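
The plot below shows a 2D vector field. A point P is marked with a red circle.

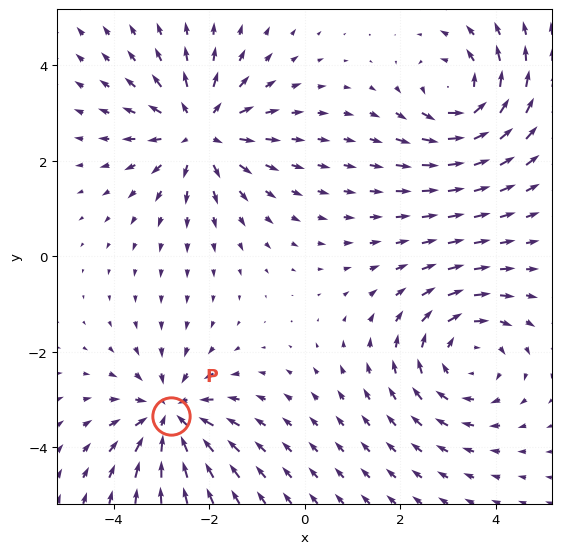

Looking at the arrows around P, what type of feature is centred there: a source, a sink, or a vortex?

sink

At P (-2.8, -3.3) the arrows converge inward. Divergence about -5, curl ≈0 — negative divergence with near-zero curl is a sink.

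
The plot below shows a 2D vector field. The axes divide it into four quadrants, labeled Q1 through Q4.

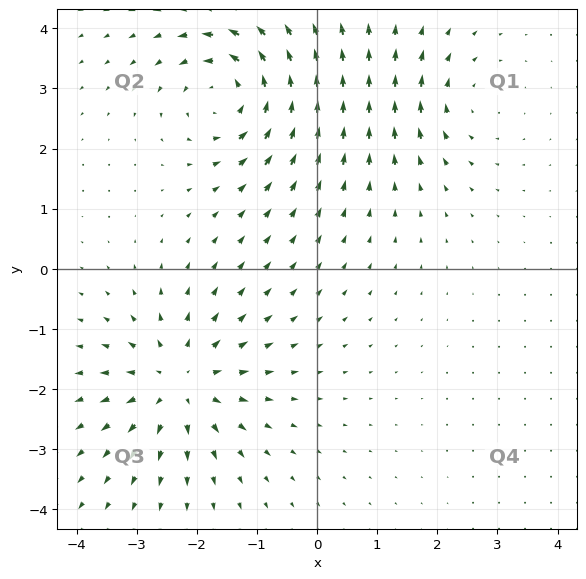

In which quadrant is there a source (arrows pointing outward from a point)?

Q3

The source sits at approximately (-2.3, -1.9), which lies in quadrant Q3. The divergence there is about +4, positive as expected for a source.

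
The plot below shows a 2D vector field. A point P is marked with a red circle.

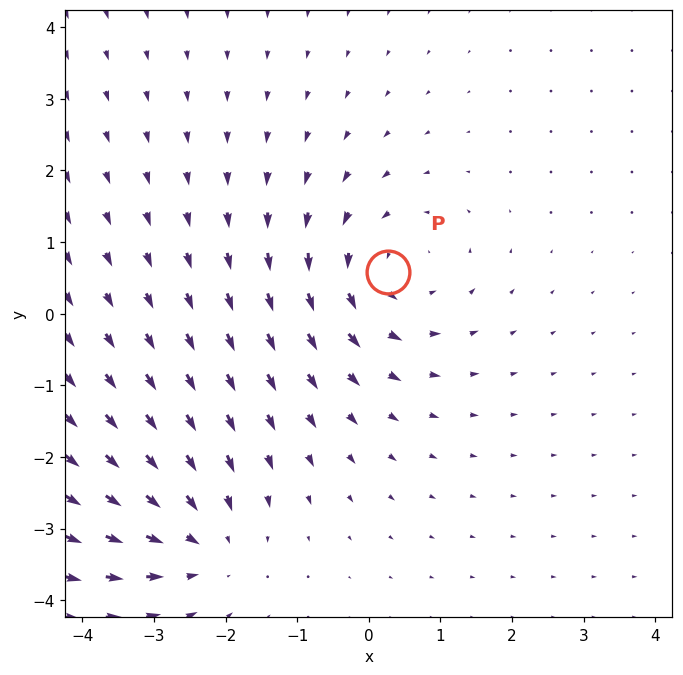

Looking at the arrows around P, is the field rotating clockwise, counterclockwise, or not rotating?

Near P at (0.3, 0.6) the arrows circulate counterclockwise. The curl (z-component) there is about +3; positive curl means counterclockwise rotation.

counterclockwise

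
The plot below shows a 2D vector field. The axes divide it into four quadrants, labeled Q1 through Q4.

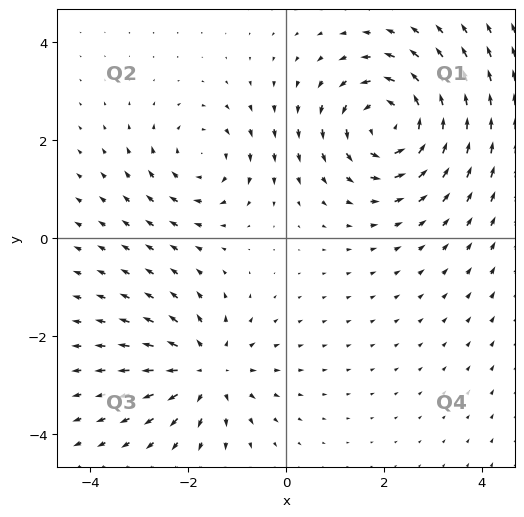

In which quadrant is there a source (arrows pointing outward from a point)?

The source sits at approximately (-1.6, -2.7), which lies in quadrant Q3. The divergence there is about +3, positive as expected for a source.

Q3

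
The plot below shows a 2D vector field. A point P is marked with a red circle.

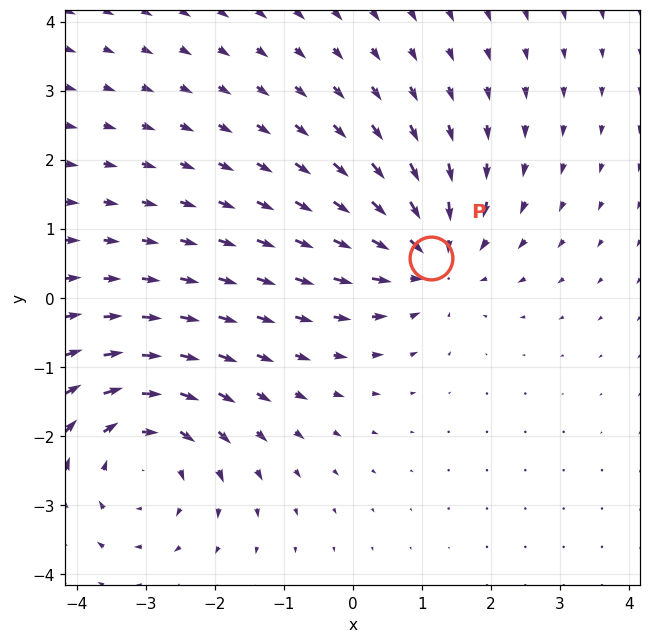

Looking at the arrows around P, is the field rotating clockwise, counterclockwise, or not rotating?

not rotating

Near P at (1.1, 0.6) the arrows show no circulation. The curl there is ≈0.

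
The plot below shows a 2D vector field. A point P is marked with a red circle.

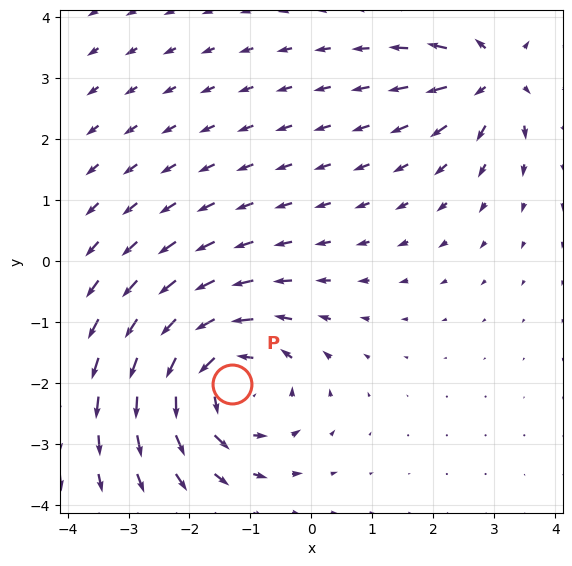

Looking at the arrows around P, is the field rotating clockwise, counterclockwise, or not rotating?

Near P at (-1.3, -2.0) the arrows circulate counterclockwise. The curl (z-component) there is about +4; positive curl means counterclockwise rotation.

counterclockwise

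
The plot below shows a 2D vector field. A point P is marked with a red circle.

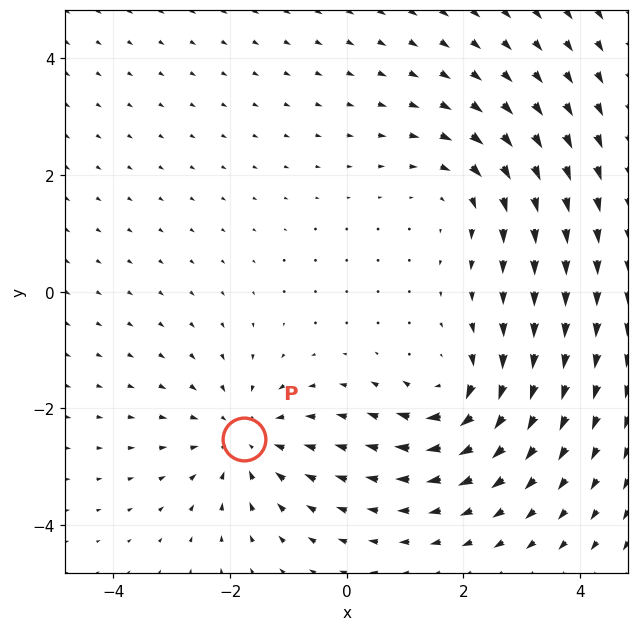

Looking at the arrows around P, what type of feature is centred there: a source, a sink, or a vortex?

At P (-1.8, -2.5) the arrows converge inward. Divergence about -3, curl ≈0 — negative divergence with near-zero curl is a sink.

sink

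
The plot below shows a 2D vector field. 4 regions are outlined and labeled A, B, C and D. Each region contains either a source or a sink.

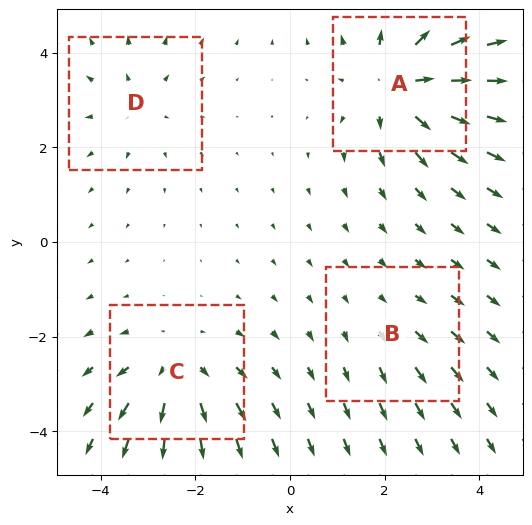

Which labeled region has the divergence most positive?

A

Divergence at each region's feature centre — A: about +6, B: about +2, C: about +5, D: about +3. Region A is most positive.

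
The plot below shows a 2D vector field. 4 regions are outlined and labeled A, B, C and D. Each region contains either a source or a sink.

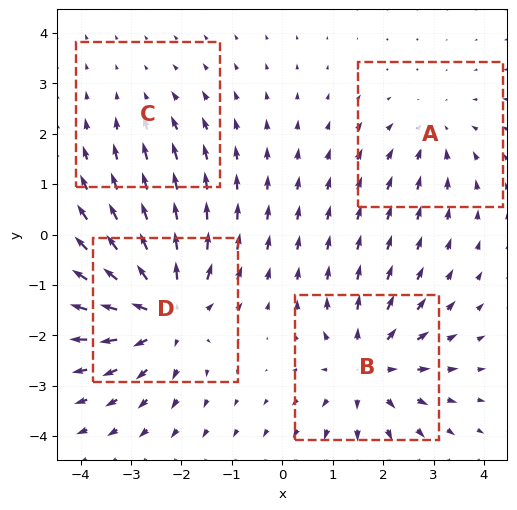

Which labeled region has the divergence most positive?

Divergence at each region's feature centre — A: about -3, B: about +5, C: about -2, D: about +6. Region D is most positive.

D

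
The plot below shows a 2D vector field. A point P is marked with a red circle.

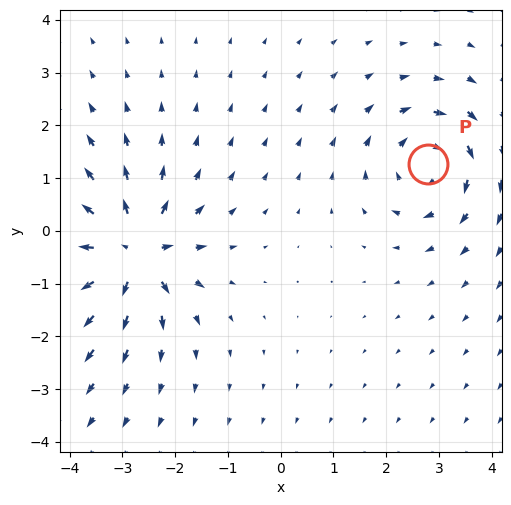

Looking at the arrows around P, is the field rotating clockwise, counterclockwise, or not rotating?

Near P at (2.8, 1.3) the arrows circulate clockwise. The curl (z-component) there is about -4; negative curl means clockwise rotation.

clockwise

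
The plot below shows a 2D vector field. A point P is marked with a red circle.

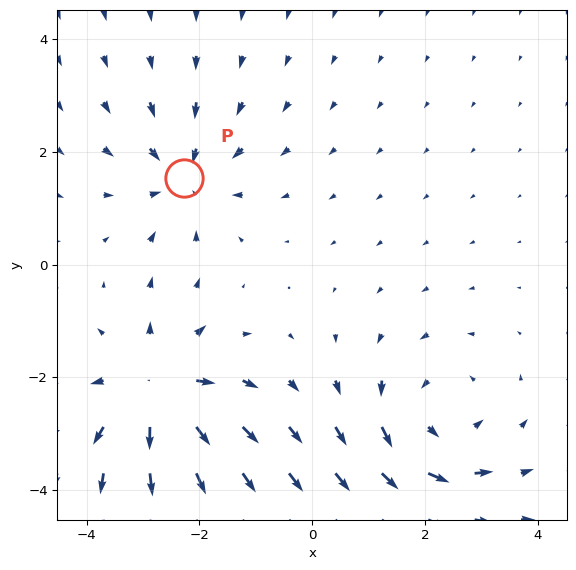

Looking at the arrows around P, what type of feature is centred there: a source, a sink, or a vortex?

At P (-2.3, 1.5) the arrows converge inward. Divergence about -4, curl ≈0 — negative divergence with near-zero curl is a sink.

sink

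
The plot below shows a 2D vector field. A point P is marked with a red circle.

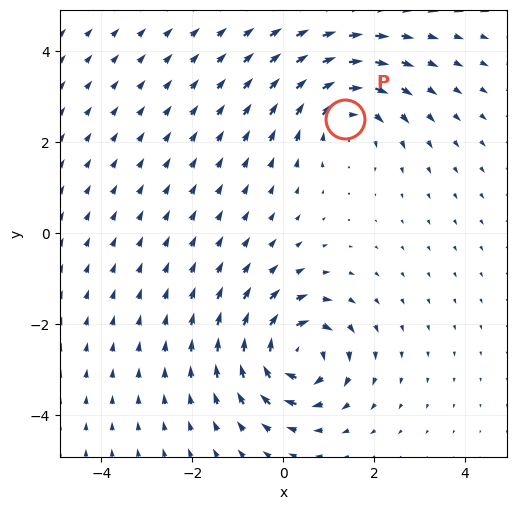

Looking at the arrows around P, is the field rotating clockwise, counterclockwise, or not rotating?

clockwise

Near P at (1.4, 2.5) the arrows circulate clockwise. The curl (z-component) there is about -3; negative curl means clockwise rotation.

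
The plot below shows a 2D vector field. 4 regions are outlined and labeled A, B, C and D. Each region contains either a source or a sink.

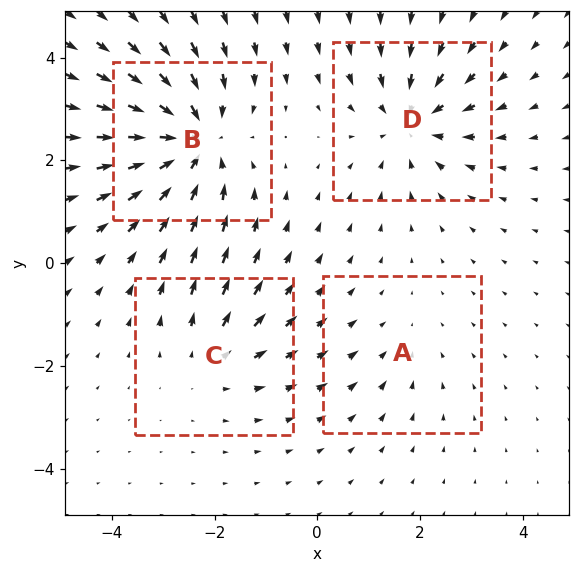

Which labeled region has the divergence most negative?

B

Divergence at each region's feature centre — A: about -2, B: about -6, C: about +3, D: about -5. Region B is most negative.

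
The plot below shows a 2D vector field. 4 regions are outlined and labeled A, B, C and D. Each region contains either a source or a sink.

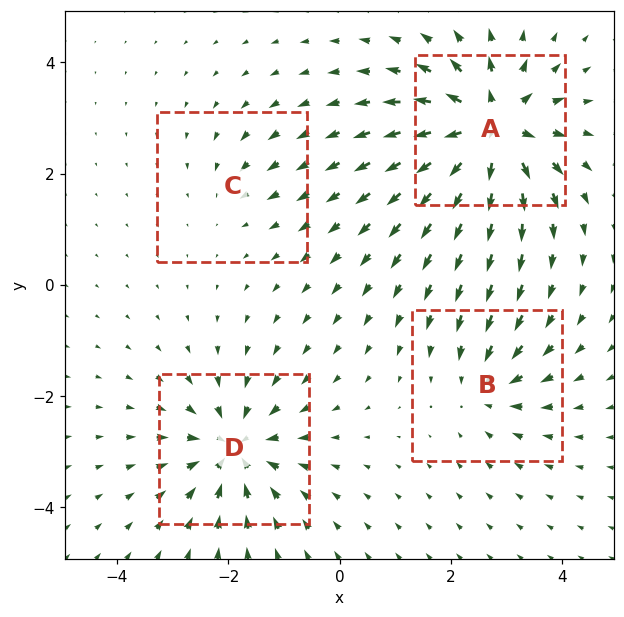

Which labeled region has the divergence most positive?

A

Divergence at each region's feature centre — A: about +9, B: about -4, C: about -2, D: about -6. Region A is most positive.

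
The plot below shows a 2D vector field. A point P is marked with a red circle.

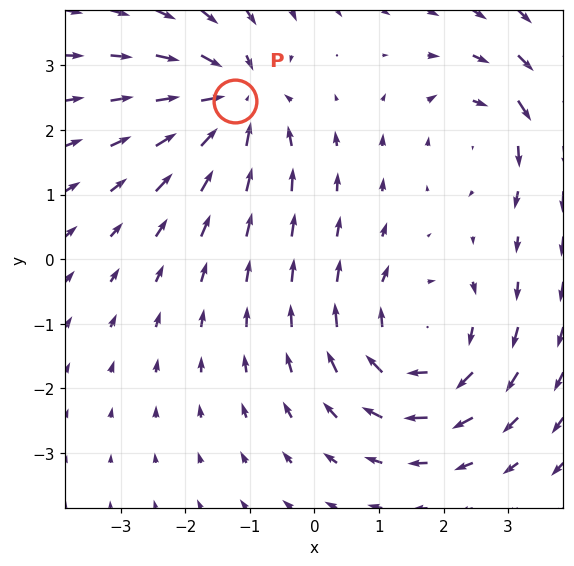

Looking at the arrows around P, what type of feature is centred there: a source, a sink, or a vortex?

sink

At P (-1.2, 2.5) the arrows converge inward. Divergence about -5, curl ≈0 — negative divergence with near-zero curl is a sink.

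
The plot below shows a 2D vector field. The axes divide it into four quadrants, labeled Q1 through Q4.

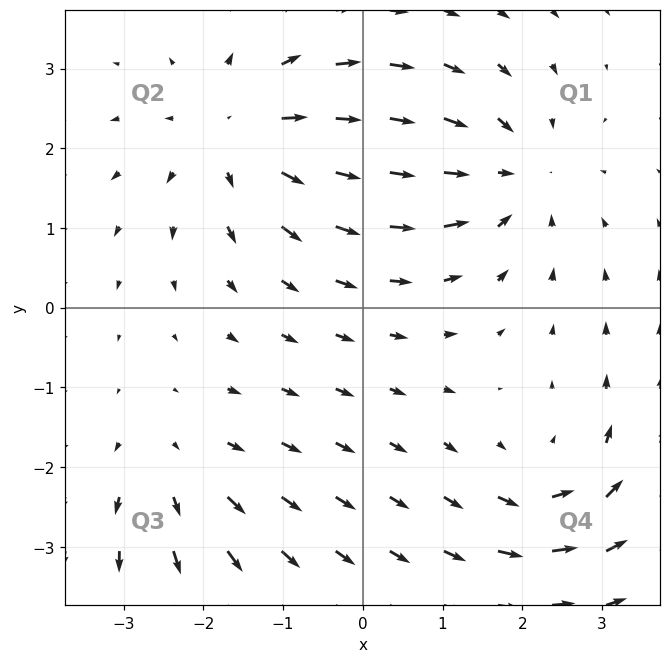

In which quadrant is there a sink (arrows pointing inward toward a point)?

Q1

The sink sits at approximately (1.8, 1.7), which lies in quadrant Q1. The divergence there is about -4, negative as expected for a sink.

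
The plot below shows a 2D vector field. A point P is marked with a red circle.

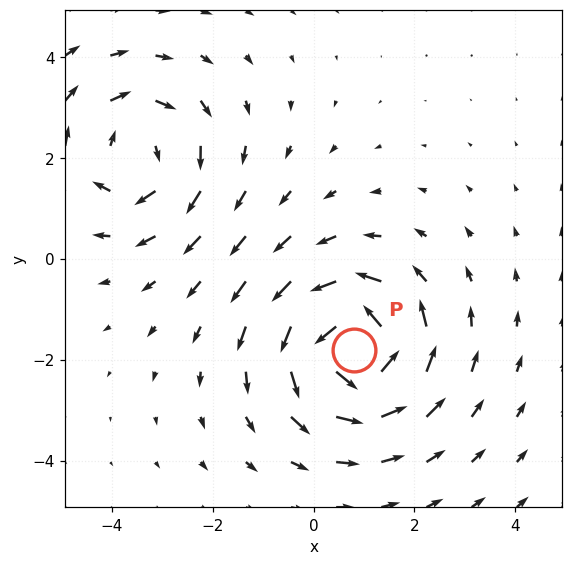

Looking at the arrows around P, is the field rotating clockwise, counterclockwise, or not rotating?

counterclockwise

Near P at (0.8, -1.8) the arrows circulate counterclockwise. The curl (z-component) there is about +7; positive curl means counterclockwise rotation.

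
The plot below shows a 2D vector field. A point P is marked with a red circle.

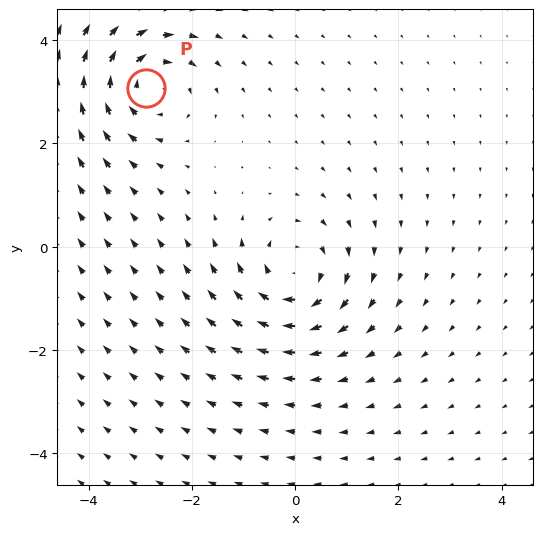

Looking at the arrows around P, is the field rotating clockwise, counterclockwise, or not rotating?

clockwise

Near P at (-2.9, 3.1) the arrows circulate clockwise. The curl (z-component) there is about -4; negative curl means clockwise rotation.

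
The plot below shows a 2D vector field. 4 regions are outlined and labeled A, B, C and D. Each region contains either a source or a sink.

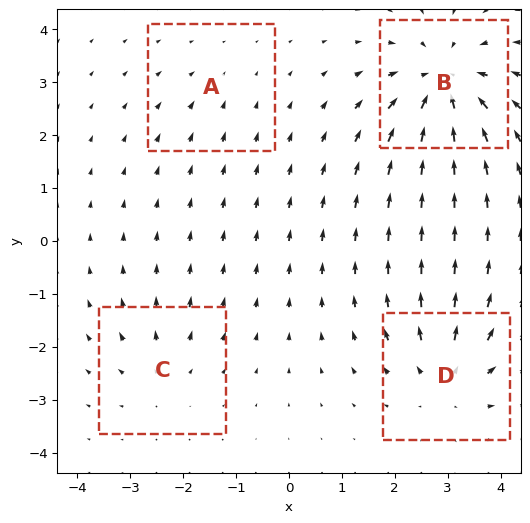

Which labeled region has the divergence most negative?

B

Divergence at each region's feature centre — A: about -2, B: about -7, C: about +3, D: about +5. Region B is most negative.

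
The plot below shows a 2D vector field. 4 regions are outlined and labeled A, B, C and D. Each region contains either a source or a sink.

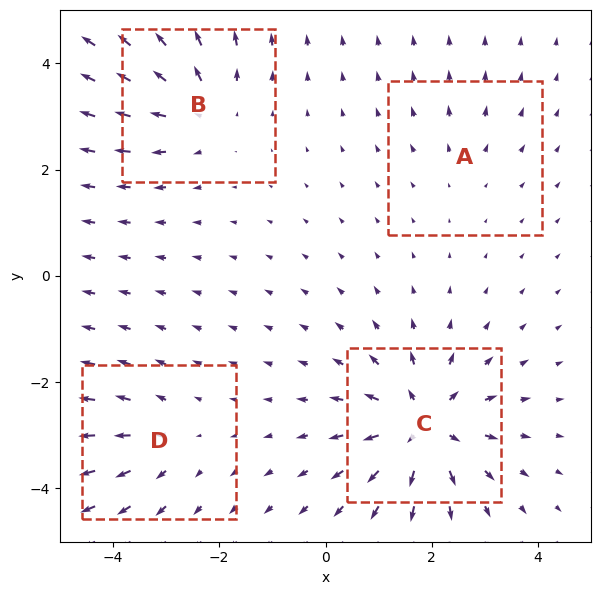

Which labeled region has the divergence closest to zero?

A

Divergence at each region's feature centre — A: about +2, B: about +5, C: about +8, D: about +3. Region A is closest to zero.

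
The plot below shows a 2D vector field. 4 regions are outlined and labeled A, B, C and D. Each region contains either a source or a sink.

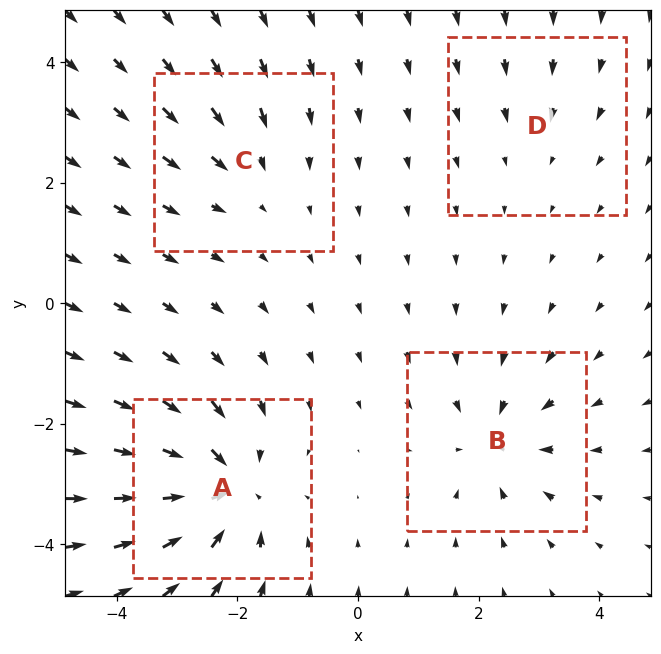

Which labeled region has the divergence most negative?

A

Divergence at each region's feature centre — A: about -7, B: about -5, C: about -3, D: about -2. Region A is most negative.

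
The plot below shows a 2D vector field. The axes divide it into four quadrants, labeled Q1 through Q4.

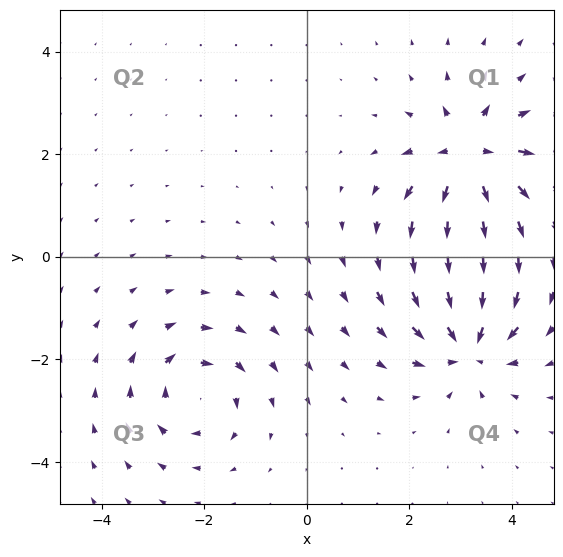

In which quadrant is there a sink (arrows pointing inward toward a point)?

The sink sits at approximately (3.2, -1.7), which lies in quadrant Q4. The divergence there is about -6, negative as expected for a sink.

Q4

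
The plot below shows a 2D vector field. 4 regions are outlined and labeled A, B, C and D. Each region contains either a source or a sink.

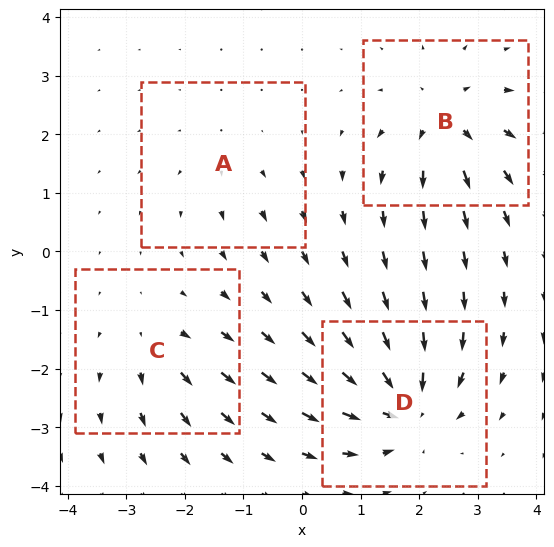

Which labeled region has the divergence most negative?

Divergence at each region's feature centre — A: about +3, B: about +6, C: about +4, D: about -8. Region D is most negative.

D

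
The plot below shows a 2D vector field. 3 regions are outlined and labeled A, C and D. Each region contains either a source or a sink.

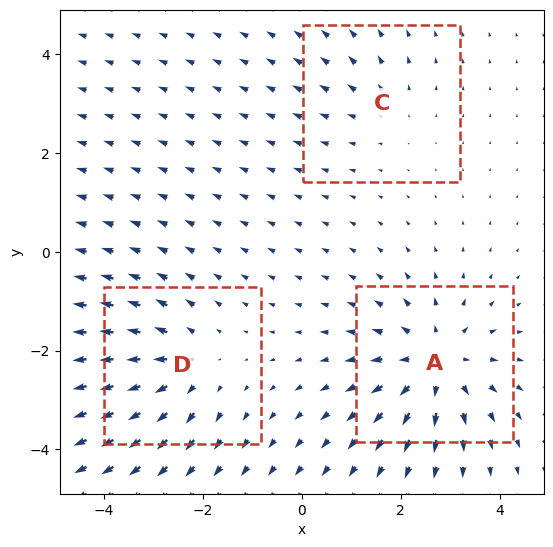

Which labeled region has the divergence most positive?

A

Divergence at each region's feature centre — A: about +4, C: about +2, D: about +3. Region A is most positive.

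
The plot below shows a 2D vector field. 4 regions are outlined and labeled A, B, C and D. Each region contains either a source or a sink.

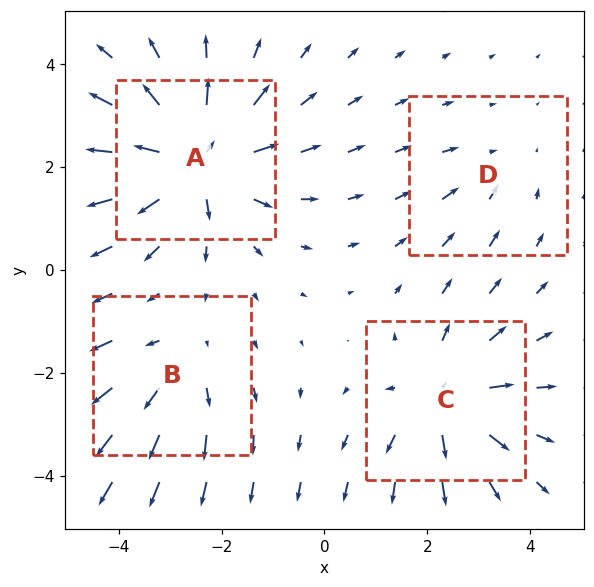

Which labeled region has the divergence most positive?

A

Divergence at each region's feature centre — A: about +7, B: about +3, C: about +5, D: about -2. Region A is most positive.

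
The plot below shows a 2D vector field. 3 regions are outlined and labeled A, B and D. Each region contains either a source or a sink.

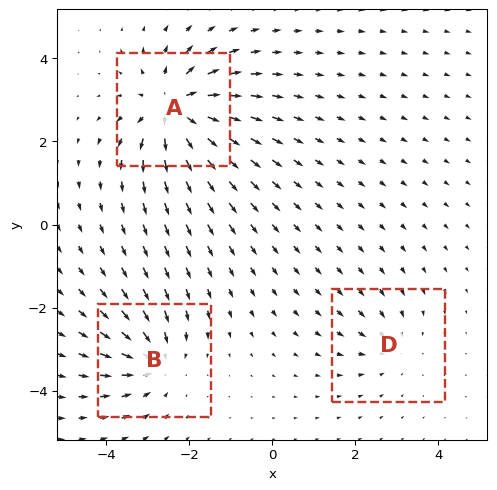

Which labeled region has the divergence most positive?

Divergence at each region's feature centre — A: about +5, B: about -4, D: about -2. Region A is most positive.

A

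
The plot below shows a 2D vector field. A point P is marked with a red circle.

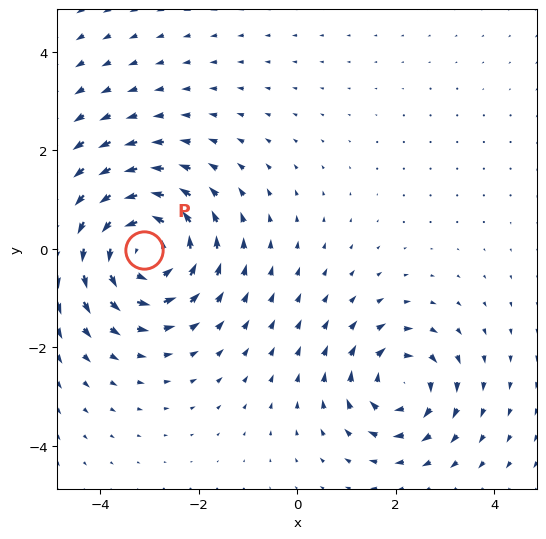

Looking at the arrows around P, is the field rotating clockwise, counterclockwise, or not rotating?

Near P at (-3.1, -0.0) the arrows circulate counterclockwise. The curl (z-component) there is about +4; positive curl means counterclockwise rotation.

counterclockwise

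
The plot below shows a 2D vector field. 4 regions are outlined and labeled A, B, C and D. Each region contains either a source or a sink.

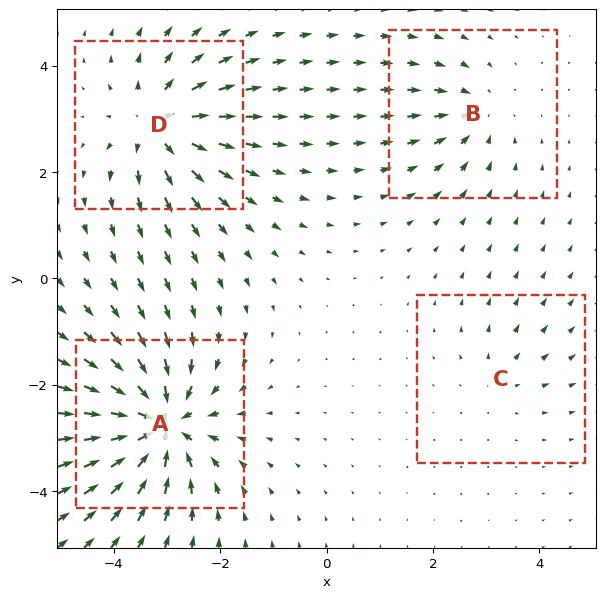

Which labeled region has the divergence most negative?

Divergence at each region's feature centre — A: about -9, B: about -4, C: about +2, D: about +6. Region A is most negative.

A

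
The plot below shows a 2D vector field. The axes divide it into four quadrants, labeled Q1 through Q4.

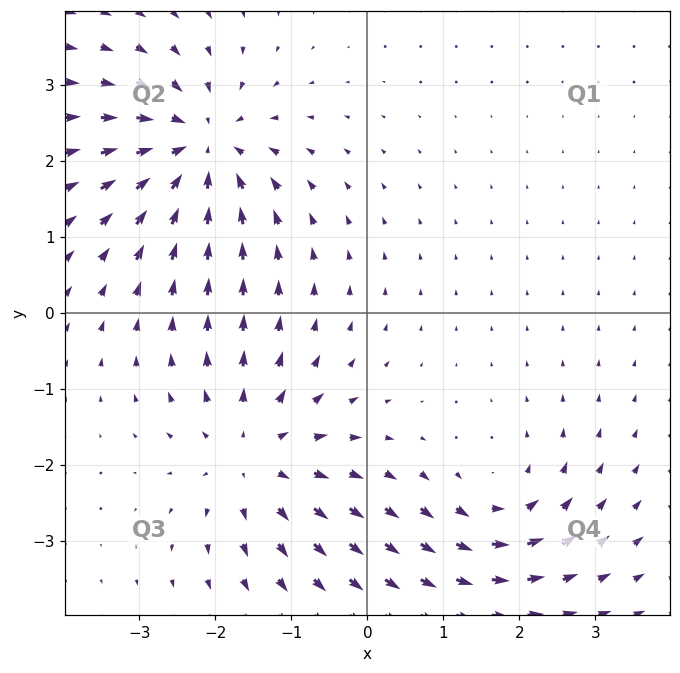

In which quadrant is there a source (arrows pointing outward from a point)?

The source sits at approximately (-1.5, -1.9), which lies in quadrant Q3. The divergence there is about +5, positive as expected for a source.

Q3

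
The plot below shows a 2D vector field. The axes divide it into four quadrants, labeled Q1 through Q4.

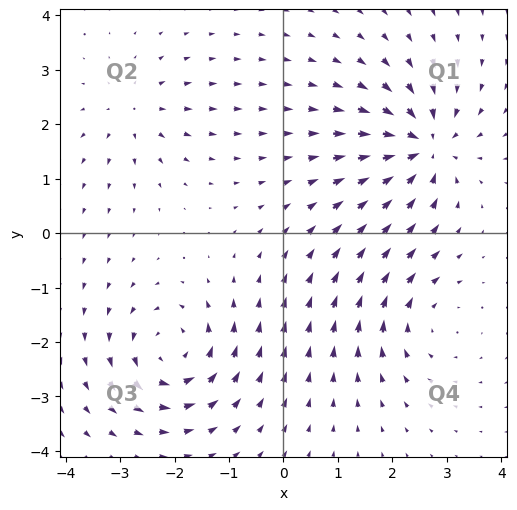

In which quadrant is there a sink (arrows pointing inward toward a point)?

Q1

The sink sits at approximately (2.6, 1.6), which lies in quadrant Q1. The divergence there is about -7, negative as expected for a sink.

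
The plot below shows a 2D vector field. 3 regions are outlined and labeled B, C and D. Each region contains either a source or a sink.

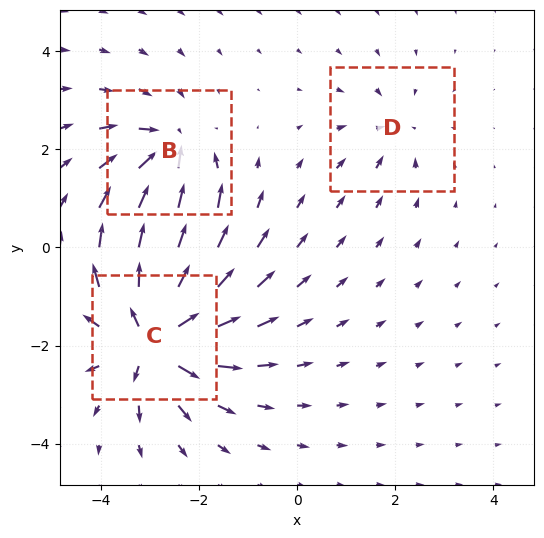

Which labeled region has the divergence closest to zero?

Divergence at each region's feature centre — B: about -4, C: about +7, D: about -2. Region D is closest to zero.

D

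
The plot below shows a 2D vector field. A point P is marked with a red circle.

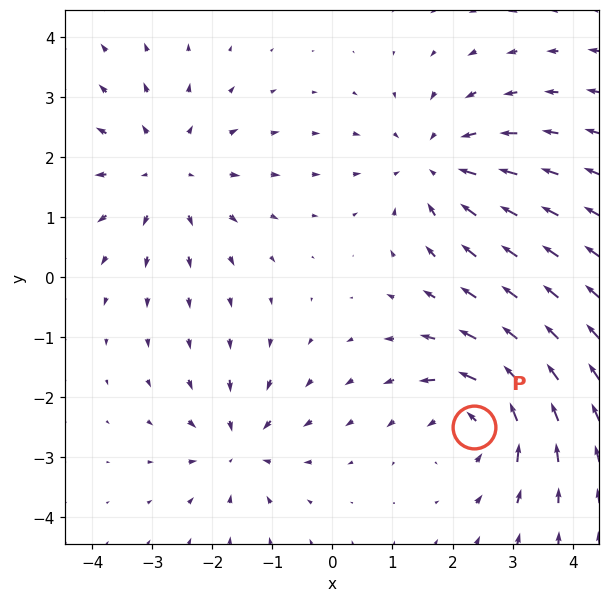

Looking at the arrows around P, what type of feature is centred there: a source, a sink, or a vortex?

vortex

At P (2.4, -2.5) the arrows circulate counterclockwise. Divergence ≈0, curl about +6 — near-zero divergence with nonzero curl is a vortex.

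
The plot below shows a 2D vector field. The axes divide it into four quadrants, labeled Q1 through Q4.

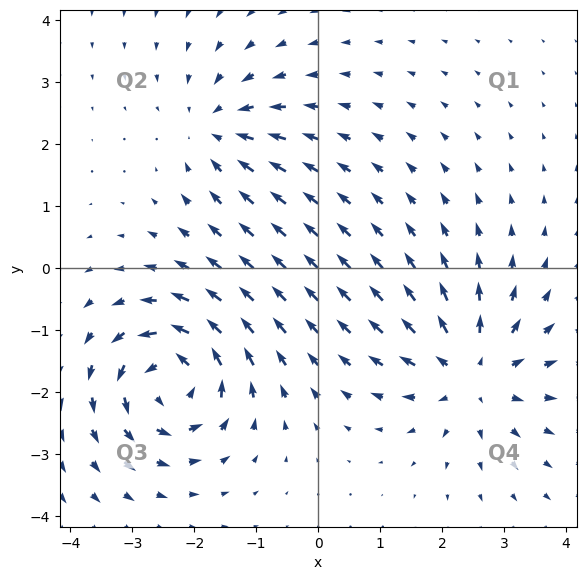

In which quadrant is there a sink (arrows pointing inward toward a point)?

The sink sits at approximately (-1.6, 2.2), which lies in quadrant Q2. The divergence there is about -4, negative as expected for a sink.

Q2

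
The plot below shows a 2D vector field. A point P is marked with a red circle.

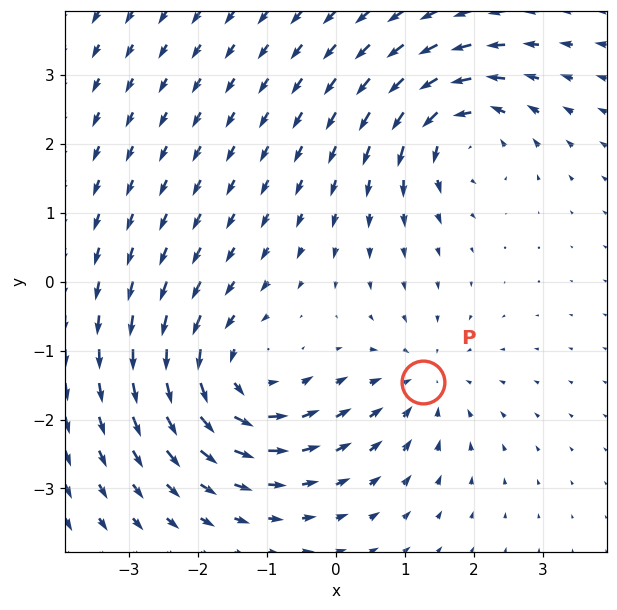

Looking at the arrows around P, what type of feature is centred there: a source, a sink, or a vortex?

At P (1.3, -1.5) the arrows converge inward. Divergence about -3, curl ≈0 — negative divergence with near-zero curl is a sink.

sink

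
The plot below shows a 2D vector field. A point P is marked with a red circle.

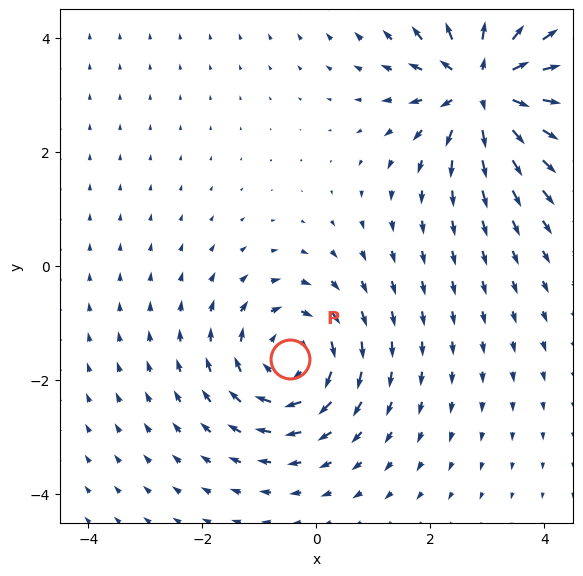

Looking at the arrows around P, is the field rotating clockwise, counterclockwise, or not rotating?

clockwise

Near P at (-0.5, -1.6) the arrows circulate clockwise. The curl (z-component) there is about -4; negative curl means clockwise rotation.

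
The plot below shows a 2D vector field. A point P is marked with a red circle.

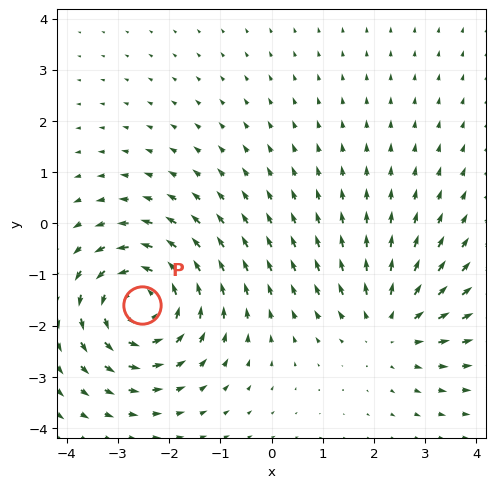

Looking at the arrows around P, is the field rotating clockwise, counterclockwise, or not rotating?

counterclockwise

Near P at (-2.5, -1.6) the arrows circulate counterclockwise. The curl (z-component) there is about +4; positive curl means counterclockwise rotation.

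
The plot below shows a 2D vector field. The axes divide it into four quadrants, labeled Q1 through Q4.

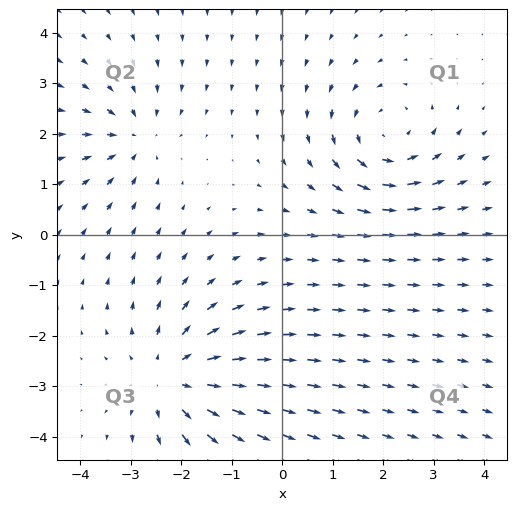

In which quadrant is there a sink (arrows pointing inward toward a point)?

Q2

The sink sits at approximately (-2.9, 1.9), which lies in quadrant Q2. The divergence there is about -4, negative as expected for a sink.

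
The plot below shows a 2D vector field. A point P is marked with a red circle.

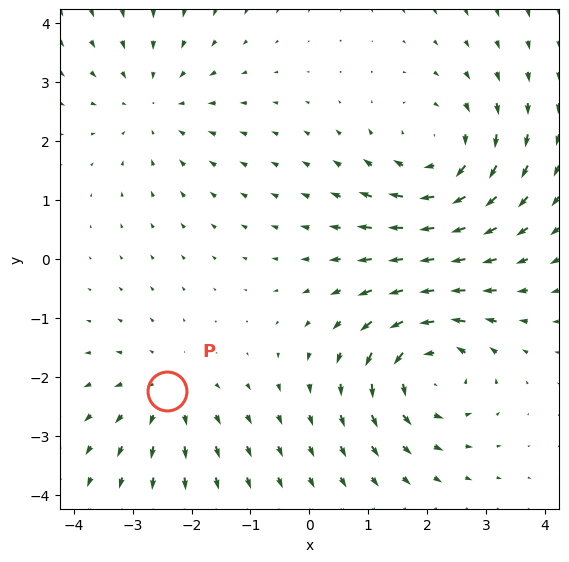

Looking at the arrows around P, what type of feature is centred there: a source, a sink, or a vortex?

source

At P (-2.4, -2.2) the arrows spread outward. Divergence about +3, curl ≈0 — positive divergence with near-zero curl is a source.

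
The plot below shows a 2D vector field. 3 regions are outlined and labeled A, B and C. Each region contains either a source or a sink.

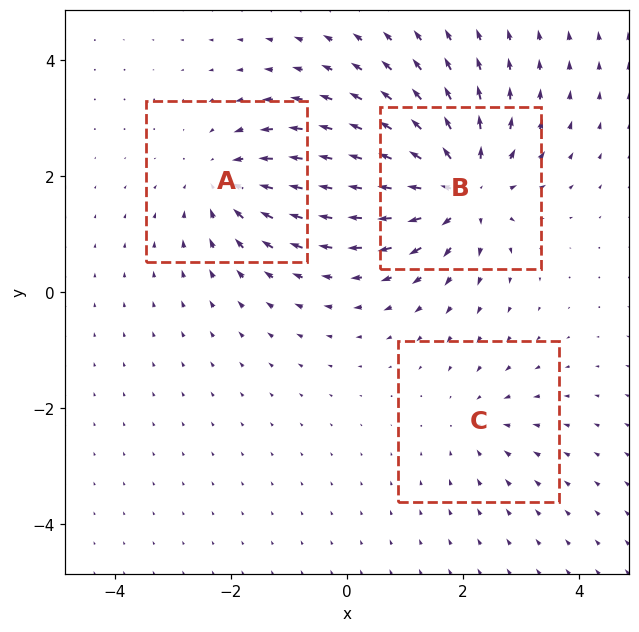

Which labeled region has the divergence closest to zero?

Divergence at each region's feature centre — A: about -3, B: about +5, C: about -2. Region C is closest to zero.

C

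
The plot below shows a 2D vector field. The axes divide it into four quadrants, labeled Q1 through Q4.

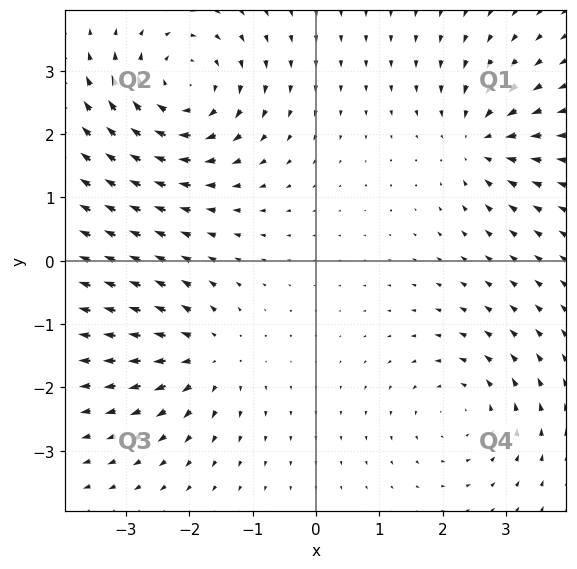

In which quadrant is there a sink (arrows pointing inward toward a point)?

The sink sits at approximately (2.6, 1.9), which lies in quadrant Q1. The divergence there is about -4, negative as expected for a sink.

Q1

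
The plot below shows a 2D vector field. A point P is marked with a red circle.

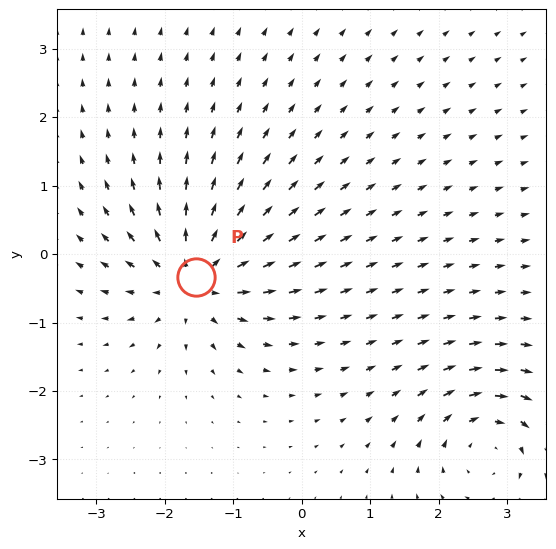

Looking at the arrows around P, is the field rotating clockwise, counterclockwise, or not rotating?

Near P at (-1.6, -0.3) the arrows show no circulation. The curl there is ≈0.

not rotating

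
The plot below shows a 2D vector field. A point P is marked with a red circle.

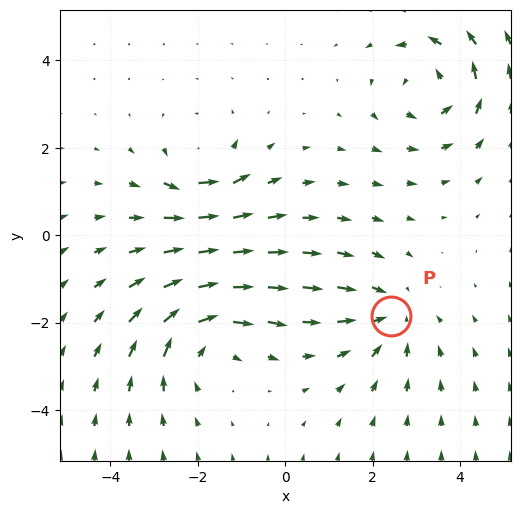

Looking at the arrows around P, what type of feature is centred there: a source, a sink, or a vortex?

sink

At P (2.4, -1.8) the arrows converge inward. Divergence about -4, curl ≈0 — negative divergence with near-zero curl is a sink.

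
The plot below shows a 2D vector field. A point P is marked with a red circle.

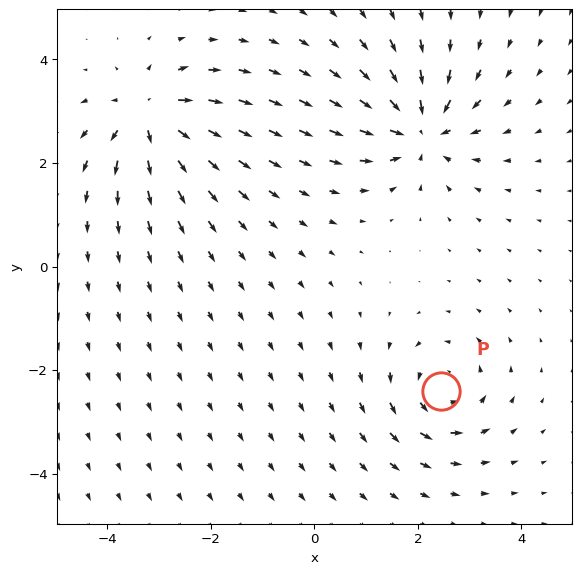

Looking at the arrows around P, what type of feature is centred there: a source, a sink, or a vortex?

At P (2.4, -2.4) the arrows circulate counterclockwise. Divergence ≈0, curl about +4 — near-zero divergence with nonzero curl is a vortex.

vortex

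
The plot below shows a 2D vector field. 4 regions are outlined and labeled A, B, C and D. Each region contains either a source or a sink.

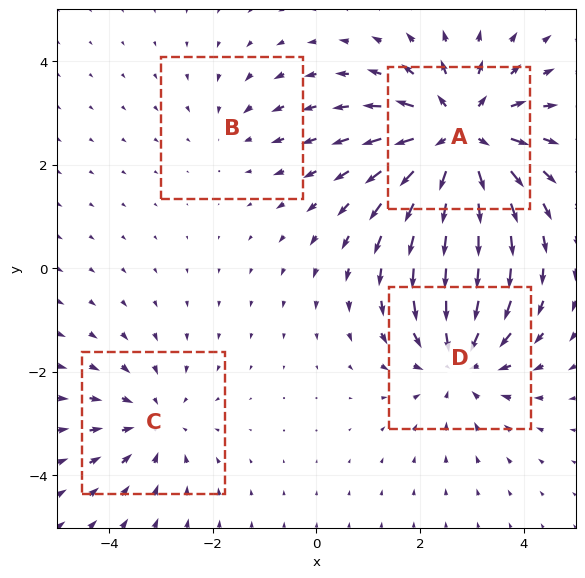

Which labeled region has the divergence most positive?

Divergence at each region's feature centre — A: about +6, B: about -2, C: about -3, D: about -4. Region A is most positive.

A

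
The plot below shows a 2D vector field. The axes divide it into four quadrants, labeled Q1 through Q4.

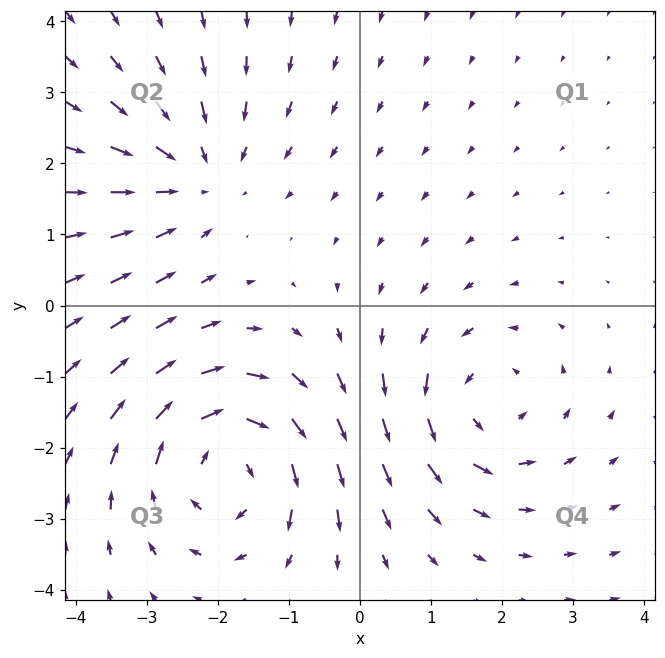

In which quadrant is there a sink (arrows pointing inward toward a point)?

The sink sits at approximately (-2.3, 1.8), which lies in quadrant Q2. The divergence there is about -3, negative as expected for a sink.

Q2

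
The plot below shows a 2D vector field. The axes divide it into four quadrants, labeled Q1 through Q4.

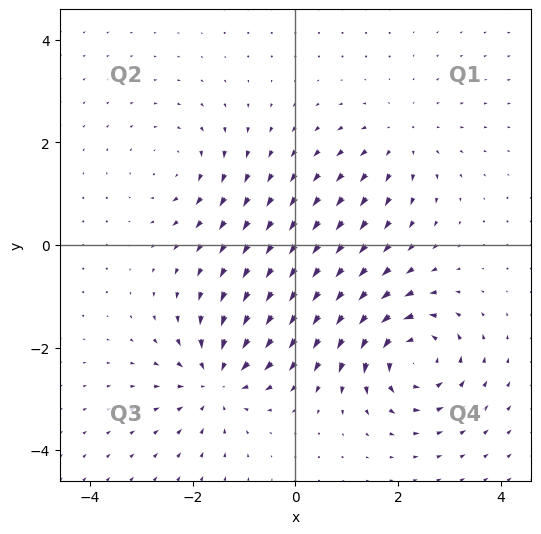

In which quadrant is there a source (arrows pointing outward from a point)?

Q1

The source sits at approximately (2.0, 2.1), which lies in quadrant Q1. The divergence there is about +3, positive as expected for a source.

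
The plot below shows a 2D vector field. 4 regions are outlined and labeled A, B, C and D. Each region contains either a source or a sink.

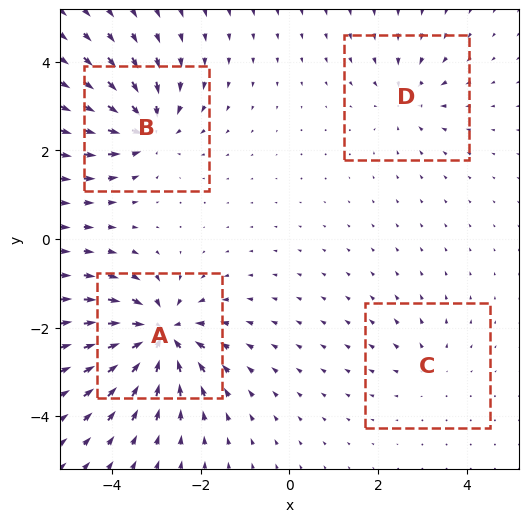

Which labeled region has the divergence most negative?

Divergence at each region's feature centre — A: about -8, B: about -6, C: about +3, D: about -4. Region A is most negative.

A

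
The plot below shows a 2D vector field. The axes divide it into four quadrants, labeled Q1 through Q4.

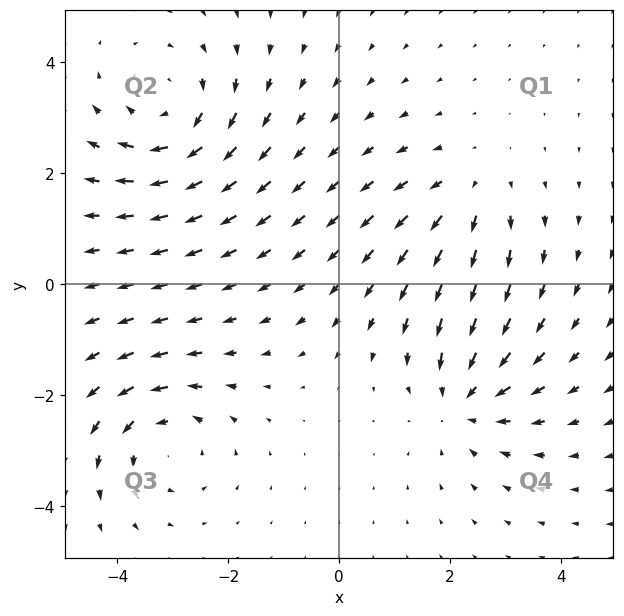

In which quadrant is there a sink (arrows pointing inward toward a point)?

The sink sits at approximately (2.3, -2.1), which lies in quadrant Q4. The divergence there is about -4, negative as expected for a sink.

Q4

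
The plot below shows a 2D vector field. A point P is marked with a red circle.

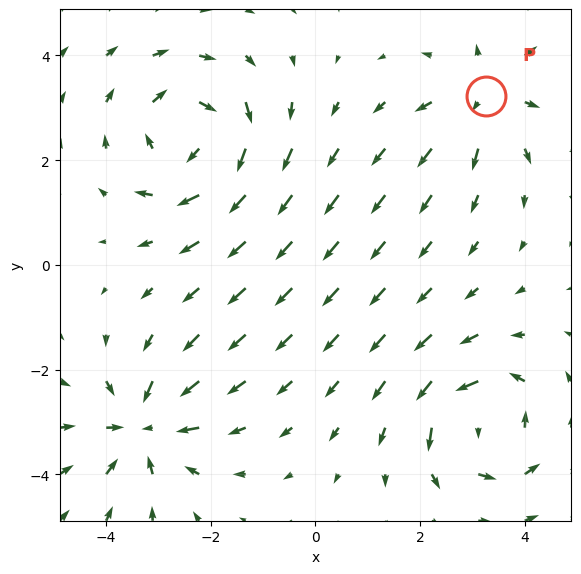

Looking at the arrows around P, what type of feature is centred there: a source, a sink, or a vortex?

At P (3.3, 3.2) the arrows spread outward. Divergence about +4, curl ≈0 — positive divergence with near-zero curl is a source.

source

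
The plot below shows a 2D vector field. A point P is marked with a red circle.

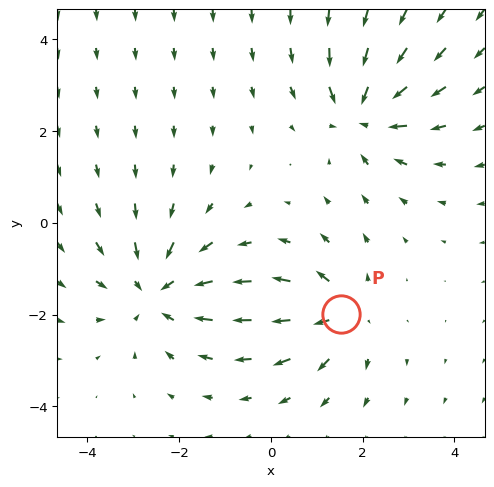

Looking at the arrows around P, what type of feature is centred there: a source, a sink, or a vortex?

source

At P (1.5, -2.0) the arrows spread outward. Divergence about +4, curl ≈0 — positive divergence with near-zero curl is a source.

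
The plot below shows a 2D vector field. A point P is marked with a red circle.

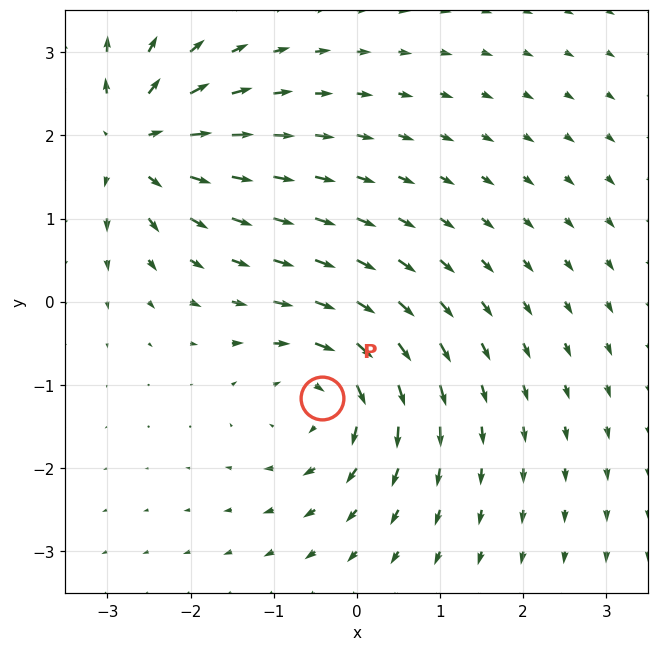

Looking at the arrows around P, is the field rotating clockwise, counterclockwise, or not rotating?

clockwise

Near P at (-0.4, -1.2) the arrows circulate clockwise. The curl (z-component) there is about -4; negative curl means clockwise rotation.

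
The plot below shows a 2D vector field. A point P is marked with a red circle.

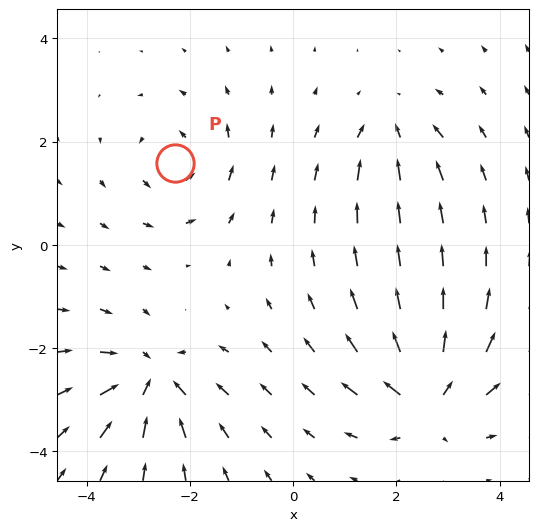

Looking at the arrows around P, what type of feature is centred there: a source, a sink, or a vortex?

vortex

At P (-2.3, 1.6) the arrows circulate counterclockwise. Divergence ≈0, curl about +4 — near-zero divergence with nonzero curl is a vortex.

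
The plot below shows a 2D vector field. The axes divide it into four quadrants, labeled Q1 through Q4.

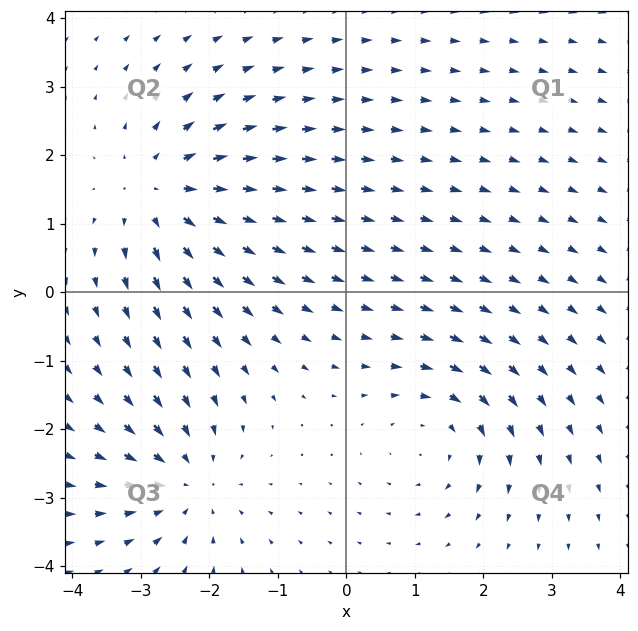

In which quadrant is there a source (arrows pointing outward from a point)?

The source sits at approximately (-2.7, 1.4), which lies in quadrant Q2. The divergence there is about +4, positive as expected for a source.

Q2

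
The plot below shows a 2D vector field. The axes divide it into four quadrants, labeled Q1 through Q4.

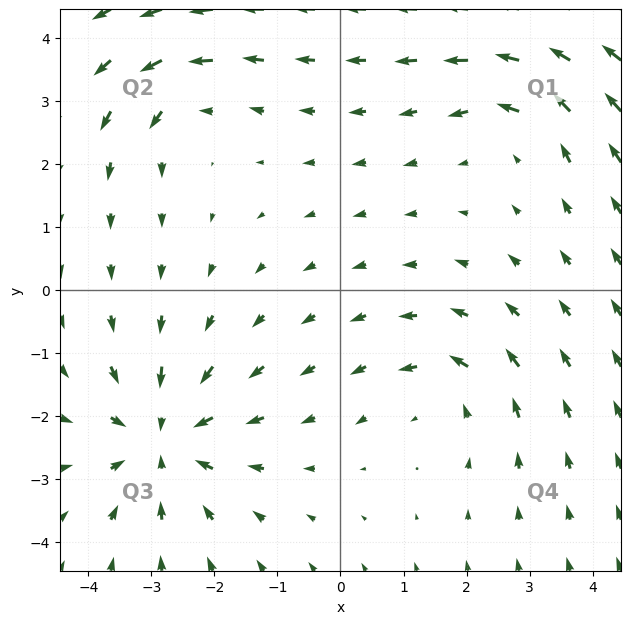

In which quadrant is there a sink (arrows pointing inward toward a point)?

The sink sits at approximately (-2.8, -2.4), which lies in quadrant Q3. The divergence there is about -5, negative as expected for a sink.

Q3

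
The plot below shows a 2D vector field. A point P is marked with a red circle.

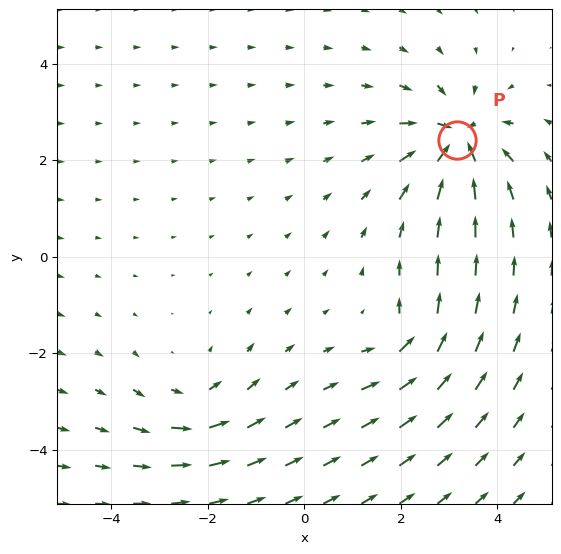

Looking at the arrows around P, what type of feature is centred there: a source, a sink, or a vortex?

sink

At P (3.2, 2.4) the arrows converge inward. Divergence about -6, curl ≈0 — negative divergence with near-zero curl is a sink.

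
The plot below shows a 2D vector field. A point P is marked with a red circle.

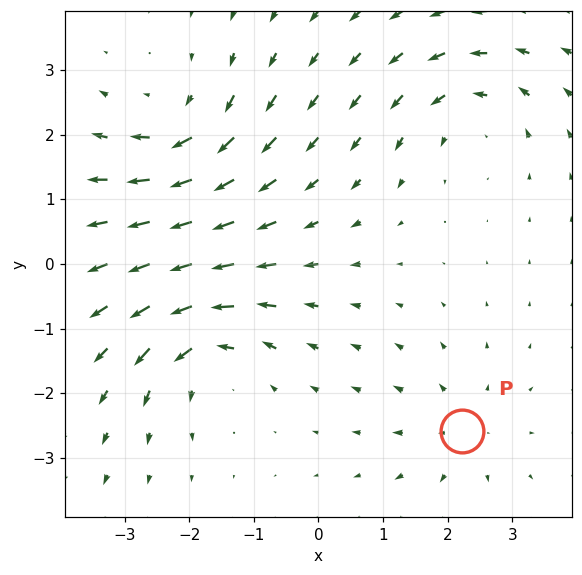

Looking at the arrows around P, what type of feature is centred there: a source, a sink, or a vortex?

At P (2.2, -2.6) the arrows spread outward. Divergence about +3, curl ≈0 — positive divergence with near-zero curl is a source.

source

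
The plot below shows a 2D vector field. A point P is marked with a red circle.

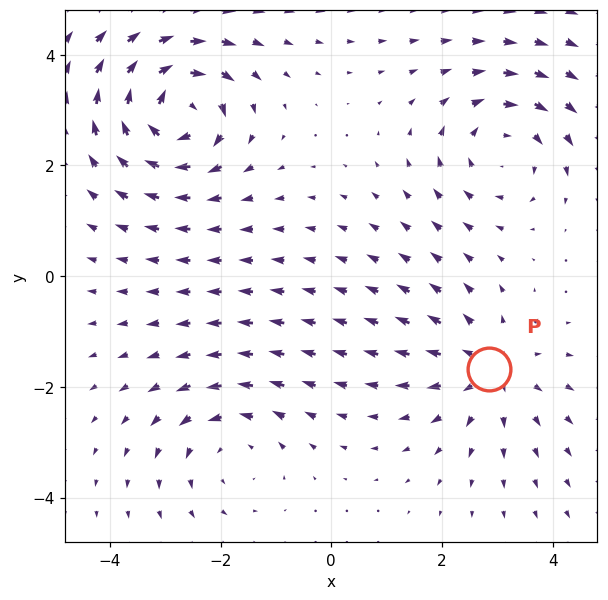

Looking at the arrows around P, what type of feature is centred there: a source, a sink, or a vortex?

source

At P (2.9, -1.7) the arrows spread outward. Divergence about +3, curl ≈0 — positive divergence with near-zero curl is a source.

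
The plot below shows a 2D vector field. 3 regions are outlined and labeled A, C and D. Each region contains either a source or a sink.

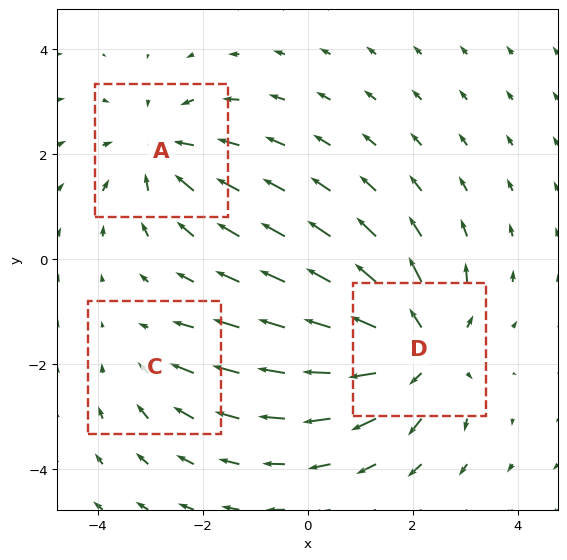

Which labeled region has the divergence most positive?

Divergence at each region's feature centre — A: about -3, C: about -2, D: about +4. Region D is most positive.

D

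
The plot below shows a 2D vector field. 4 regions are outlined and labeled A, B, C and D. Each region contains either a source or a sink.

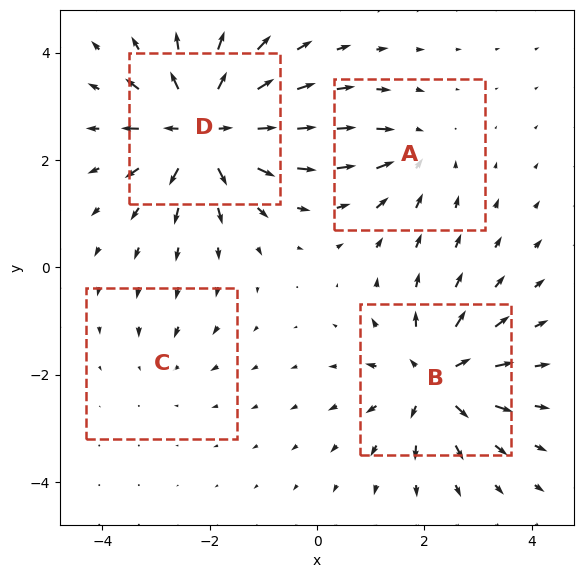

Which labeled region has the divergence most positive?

Divergence at each region's feature centre — A: about -4, B: about +6, C: about -2, D: about +8. Region D is most positive.

D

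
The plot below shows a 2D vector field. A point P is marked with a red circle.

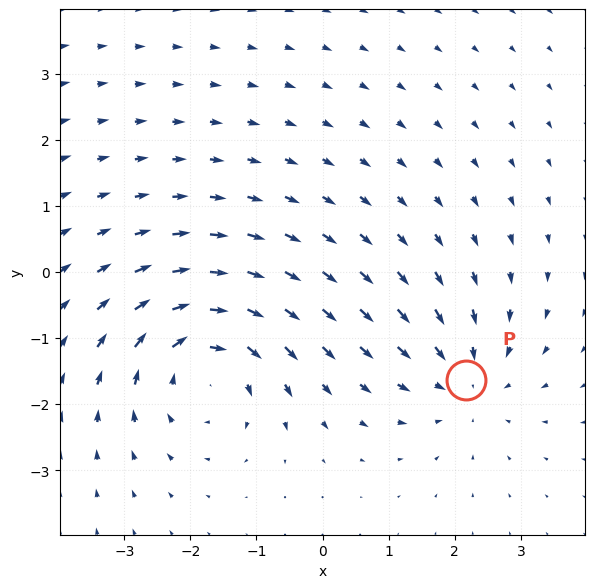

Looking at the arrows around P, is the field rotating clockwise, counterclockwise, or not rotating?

Near P at (2.2, -1.6) the arrows show no circulation. The curl there is ≈0.

not rotating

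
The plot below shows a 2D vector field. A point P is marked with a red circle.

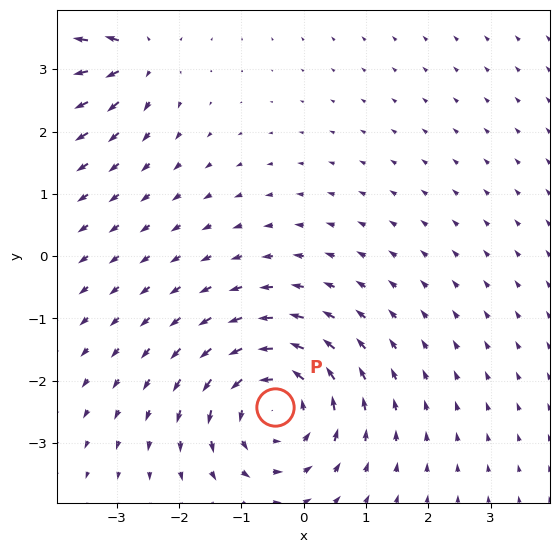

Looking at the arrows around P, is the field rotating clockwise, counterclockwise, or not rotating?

Near P at (-0.5, -2.4) the arrows circulate counterclockwise. The curl (z-component) there is about +4; positive curl means counterclockwise rotation.

counterclockwise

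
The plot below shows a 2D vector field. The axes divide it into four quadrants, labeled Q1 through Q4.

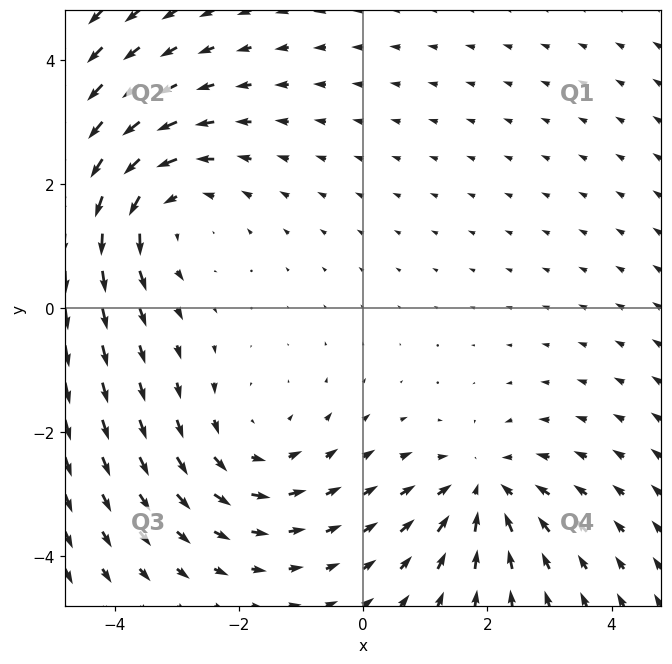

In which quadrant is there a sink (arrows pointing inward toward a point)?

The sink sits at approximately (1.9, -2.9), which lies in quadrant Q4. The divergence there is about -3, negative as expected for a sink.

Q4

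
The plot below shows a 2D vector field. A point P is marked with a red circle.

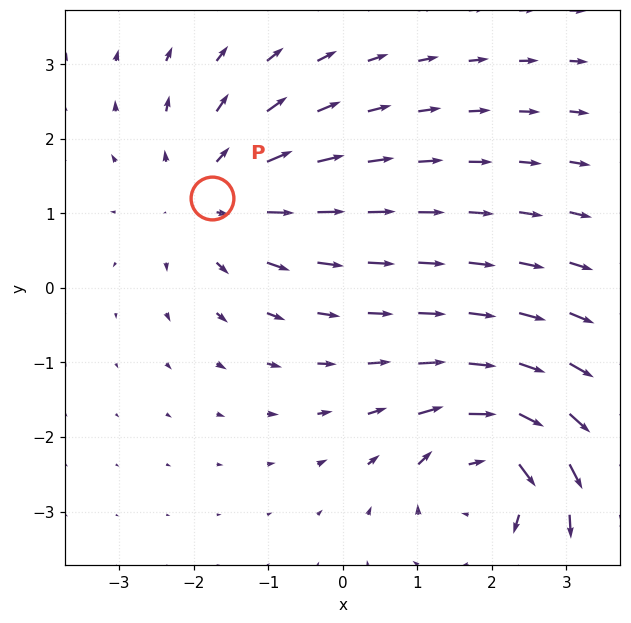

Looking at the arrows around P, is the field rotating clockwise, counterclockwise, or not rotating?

not rotating

Near P at (-1.8, 1.2) the arrows show no circulation. The curl there is ≈0.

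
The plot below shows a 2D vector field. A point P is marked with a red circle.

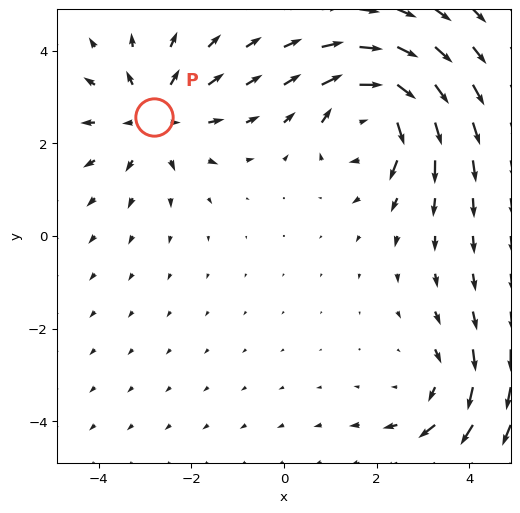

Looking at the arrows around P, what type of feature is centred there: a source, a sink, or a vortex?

At P (-2.8, 2.6) the arrows spread outward. Divergence about +3, curl ≈0 — positive divergence with near-zero curl is a source.

source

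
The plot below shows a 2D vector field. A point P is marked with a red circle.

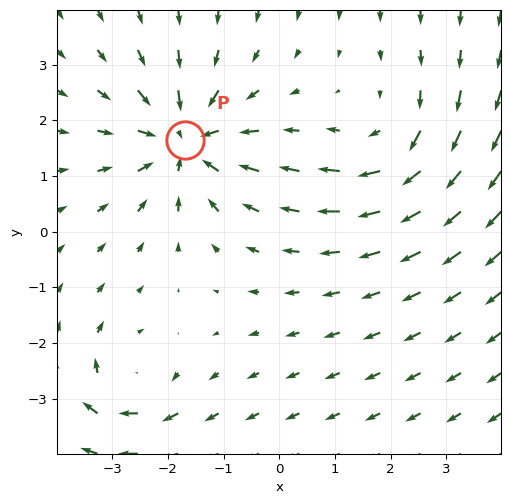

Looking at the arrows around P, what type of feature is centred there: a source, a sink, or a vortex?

At P (-1.7, 1.6) the arrows converge inward. Divergence about -5, curl ≈0 — negative divergence with near-zero curl is a sink.

sink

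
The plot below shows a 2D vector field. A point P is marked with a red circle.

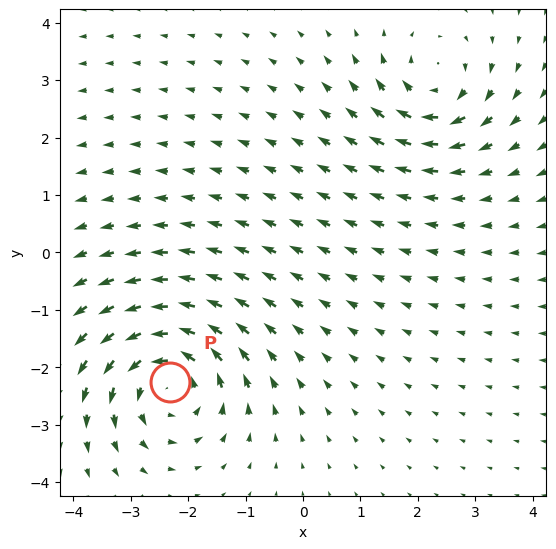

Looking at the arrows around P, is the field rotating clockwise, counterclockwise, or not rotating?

counterclockwise

Near P at (-2.3, -2.3) the arrows circulate counterclockwise. The curl (z-component) there is about +4; positive curl means counterclockwise rotation.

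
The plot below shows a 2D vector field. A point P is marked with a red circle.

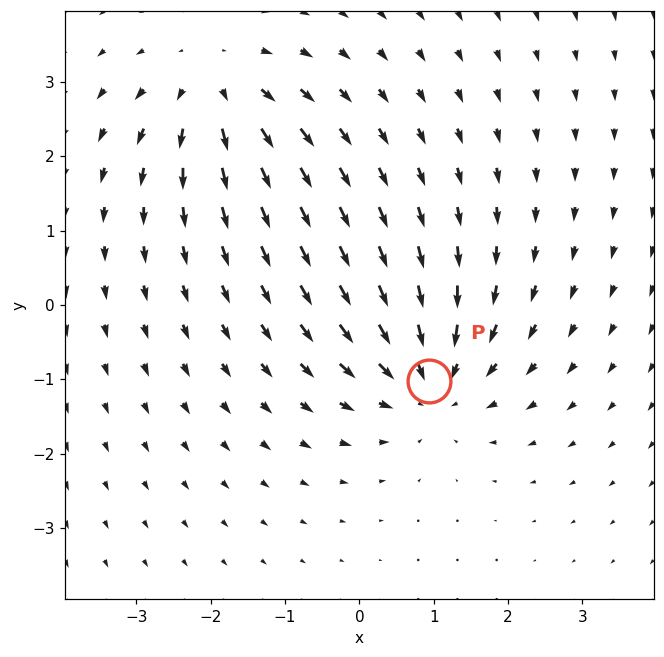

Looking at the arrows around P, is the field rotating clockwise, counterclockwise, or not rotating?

Near P at (0.9, -1.0) the arrows show no circulation. The curl there is ≈0.

not rotating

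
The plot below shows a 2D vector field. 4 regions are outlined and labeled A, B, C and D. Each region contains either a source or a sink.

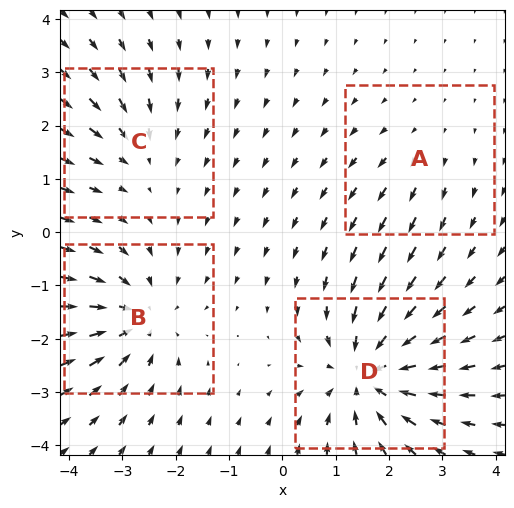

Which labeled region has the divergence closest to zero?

Divergence at each region's feature centre — A: about +2, B: about -5, C: about -3, D: about -6. Region A is closest to zero.

A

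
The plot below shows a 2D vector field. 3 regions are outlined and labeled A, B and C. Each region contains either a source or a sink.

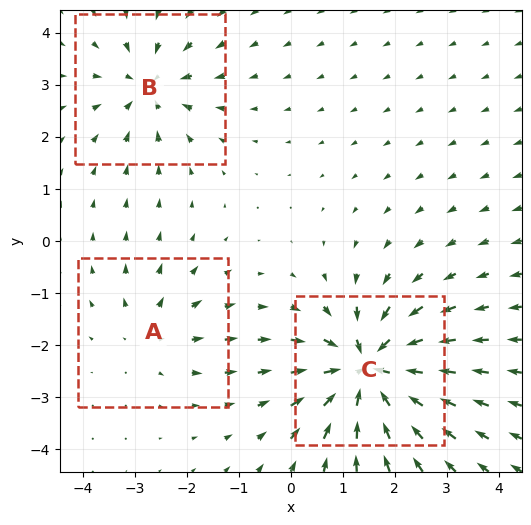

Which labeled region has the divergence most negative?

Divergence at each region's feature centre — A: about +2, B: about -4, C: about -6. Region C is most negative.

C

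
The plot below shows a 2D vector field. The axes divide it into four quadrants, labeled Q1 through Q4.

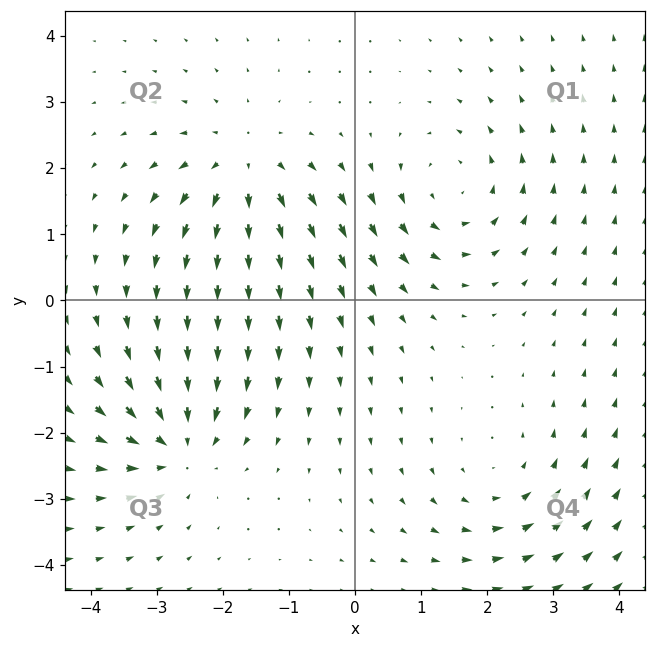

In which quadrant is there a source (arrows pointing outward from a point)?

The source sits at approximately (-1.7, 2.0), which lies in quadrant Q2. The divergence there is about +5, positive as expected for a source.

Q2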